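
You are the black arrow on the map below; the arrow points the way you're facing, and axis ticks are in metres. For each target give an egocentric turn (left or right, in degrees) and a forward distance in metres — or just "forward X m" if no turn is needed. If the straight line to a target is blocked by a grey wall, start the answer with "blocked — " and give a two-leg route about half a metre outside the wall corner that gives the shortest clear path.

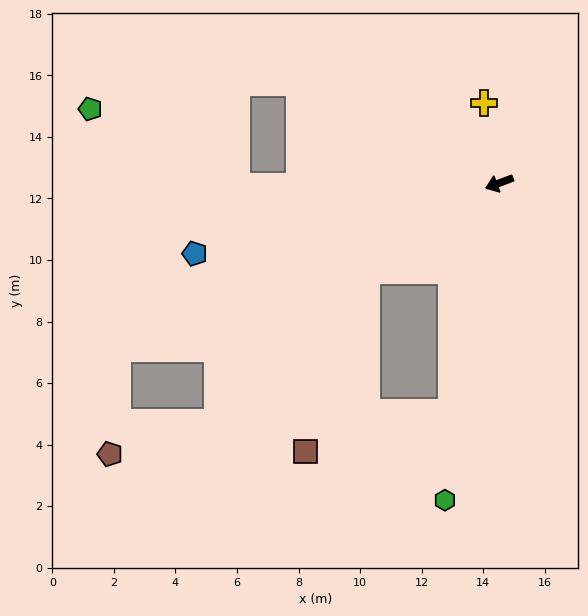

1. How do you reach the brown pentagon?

blocked — turn left 3°, forward 13.5 m, then turn left 62°, forward 3.4 m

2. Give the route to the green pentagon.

blocked — turn right 20°, forward 8.5 m, then turn right 28°, forward 5.4 m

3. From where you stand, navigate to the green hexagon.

turn left 60°, forward 10.5 m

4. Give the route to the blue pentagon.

turn right 8°, forward 10.2 m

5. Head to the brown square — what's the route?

blocked — turn left 13°, forward 5.2 m, then turn left 37°, forward 6.2 m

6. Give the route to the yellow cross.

turn right 100°, forward 2.7 m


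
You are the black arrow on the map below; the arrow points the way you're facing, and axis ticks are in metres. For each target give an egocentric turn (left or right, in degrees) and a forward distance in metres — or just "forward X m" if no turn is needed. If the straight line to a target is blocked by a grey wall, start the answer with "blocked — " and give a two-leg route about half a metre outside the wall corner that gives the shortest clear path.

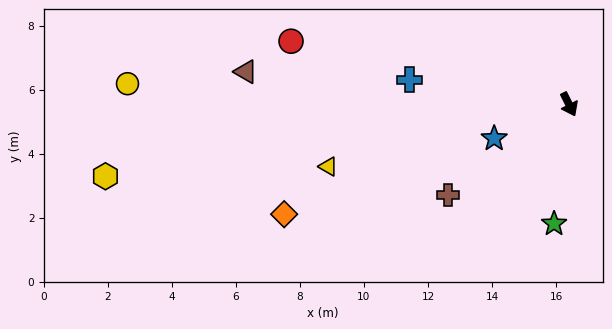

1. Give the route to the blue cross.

turn right 125°, forward 5.0 m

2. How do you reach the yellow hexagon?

turn right 108°, forward 14.6 m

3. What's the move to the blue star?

turn right 92°, forward 2.6 m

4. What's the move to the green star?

turn right 34°, forward 3.8 m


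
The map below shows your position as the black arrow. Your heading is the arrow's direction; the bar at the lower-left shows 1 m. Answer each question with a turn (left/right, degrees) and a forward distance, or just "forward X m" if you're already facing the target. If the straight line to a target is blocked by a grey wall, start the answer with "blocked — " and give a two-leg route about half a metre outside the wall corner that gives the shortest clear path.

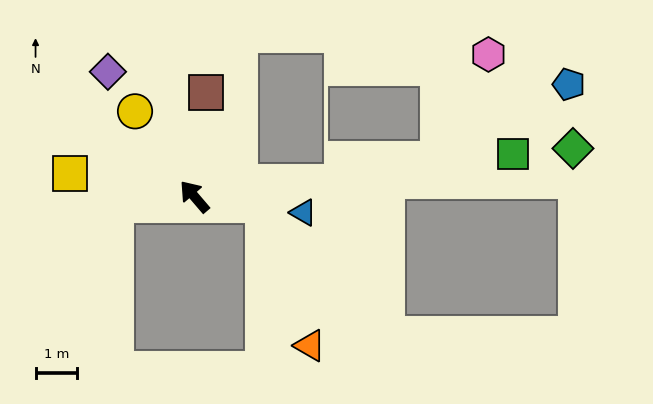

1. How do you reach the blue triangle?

turn right 139°, forward 2.6 m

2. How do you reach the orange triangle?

blocked — turn right 138°, forward 1.7 m, then turn right 64°, forward 3.5 m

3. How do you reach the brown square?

turn right 47°, forward 2.5 m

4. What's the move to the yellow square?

turn left 39°, forward 3.0 m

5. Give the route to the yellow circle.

turn right 6°, forward 2.5 m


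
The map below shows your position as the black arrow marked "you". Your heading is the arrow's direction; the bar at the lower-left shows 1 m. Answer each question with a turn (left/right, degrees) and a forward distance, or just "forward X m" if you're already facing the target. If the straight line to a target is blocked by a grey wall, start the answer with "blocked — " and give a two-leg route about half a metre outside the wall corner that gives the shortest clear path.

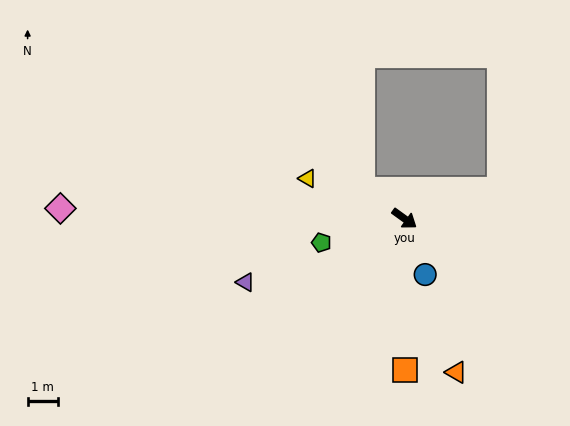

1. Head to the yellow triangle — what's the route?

turn right 167°, forward 3.5 m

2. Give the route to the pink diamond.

turn right 146°, forward 11.4 m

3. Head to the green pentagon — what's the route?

turn right 128°, forward 2.9 m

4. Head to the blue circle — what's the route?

turn right 34°, forward 2.0 m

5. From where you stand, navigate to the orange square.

turn right 54°, forward 5.0 m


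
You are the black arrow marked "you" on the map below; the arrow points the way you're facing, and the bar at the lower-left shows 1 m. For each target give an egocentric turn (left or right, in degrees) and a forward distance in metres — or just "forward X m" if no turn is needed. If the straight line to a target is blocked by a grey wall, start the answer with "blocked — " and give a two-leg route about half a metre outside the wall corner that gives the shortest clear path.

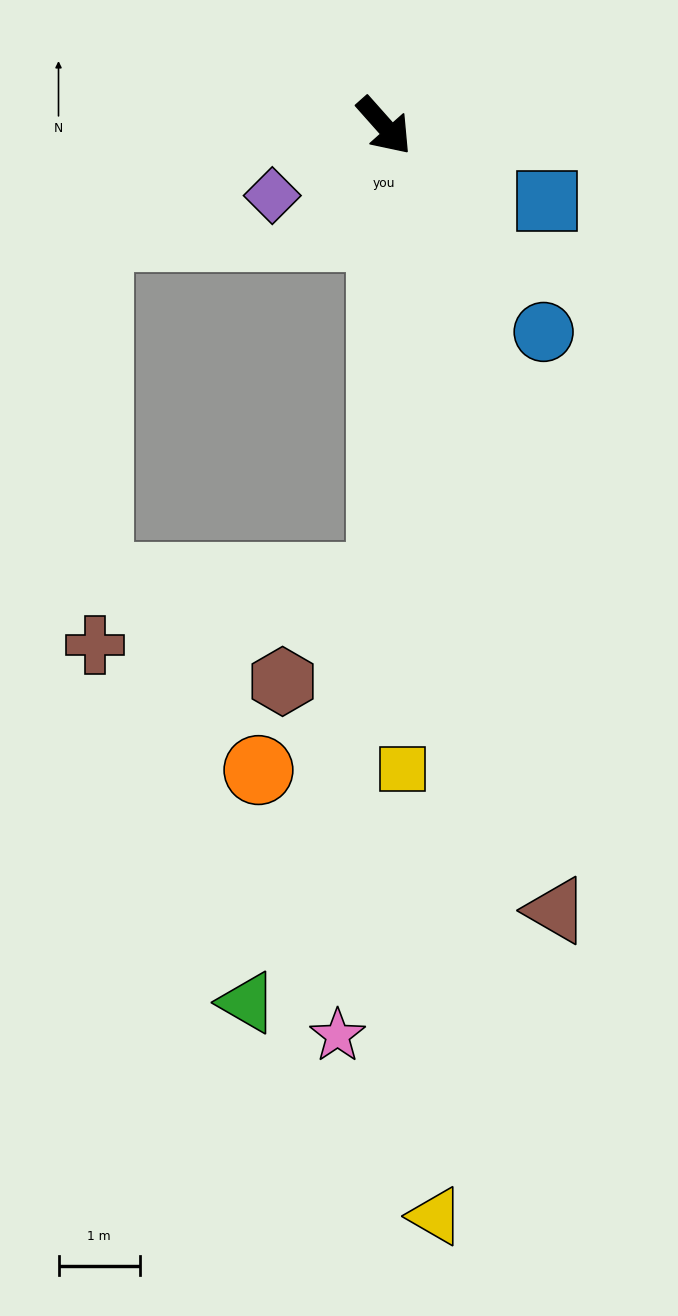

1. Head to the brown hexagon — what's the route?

blocked — turn right 42°, forward 5.6 m, then turn right 43°, forward 1.8 m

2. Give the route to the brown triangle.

turn right 29°, forward 9.9 m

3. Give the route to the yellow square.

turn right 40°, forward 7.9 m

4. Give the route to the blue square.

turn left 24°, forward 2.2 m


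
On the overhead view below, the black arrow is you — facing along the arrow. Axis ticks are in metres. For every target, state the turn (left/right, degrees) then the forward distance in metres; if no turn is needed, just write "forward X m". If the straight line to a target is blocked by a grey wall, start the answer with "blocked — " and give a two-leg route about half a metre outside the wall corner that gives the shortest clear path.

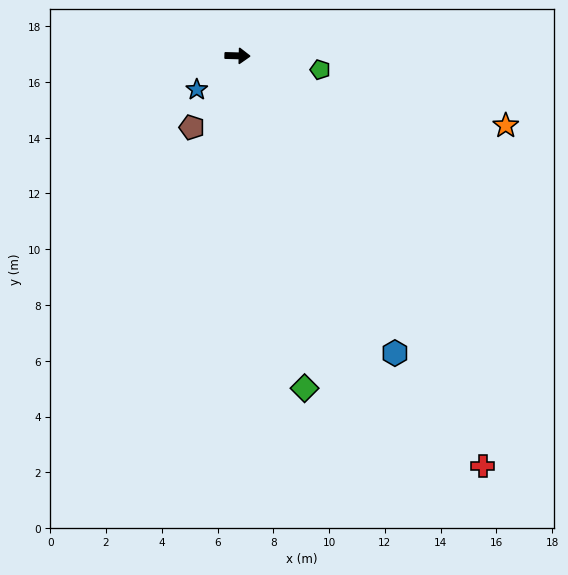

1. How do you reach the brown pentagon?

turn right 121°, forward 3.0 m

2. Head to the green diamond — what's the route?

turn right 77°, forward 12.2 m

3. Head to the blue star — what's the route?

turn right 139°, forward 1.9 m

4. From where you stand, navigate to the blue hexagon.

turn right 61°, forward 12.1 m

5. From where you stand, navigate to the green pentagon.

turn right 8°, forward 3.0 m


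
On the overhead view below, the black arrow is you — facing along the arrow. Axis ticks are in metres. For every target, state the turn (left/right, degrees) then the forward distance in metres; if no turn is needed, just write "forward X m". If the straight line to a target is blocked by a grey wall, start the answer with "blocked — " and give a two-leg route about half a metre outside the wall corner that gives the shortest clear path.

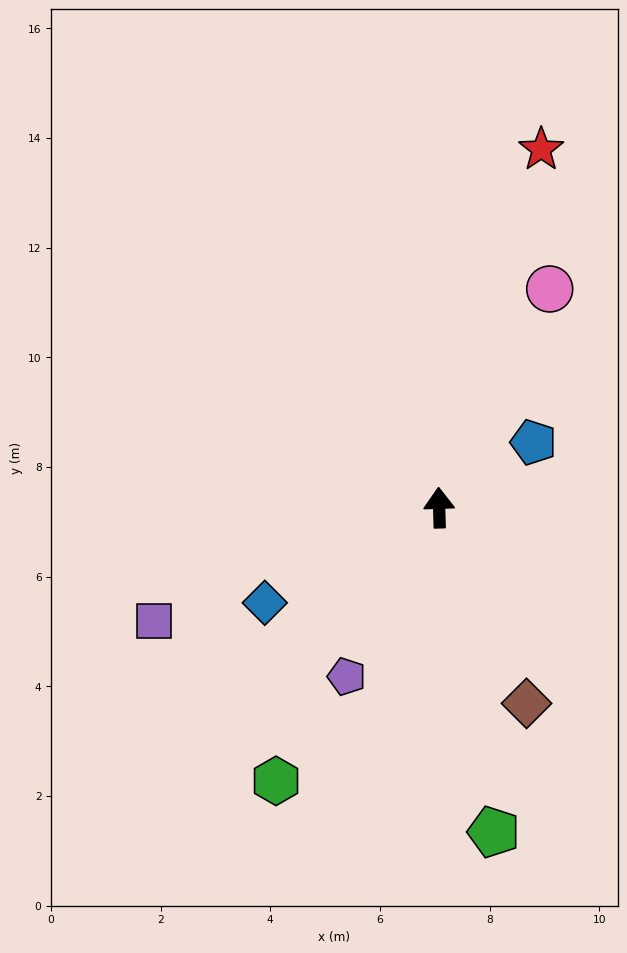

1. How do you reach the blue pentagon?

turn right 57°, forward 2.1 m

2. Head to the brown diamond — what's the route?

turn right 158°, forward 3.9 m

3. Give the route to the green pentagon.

turn right 172°, forward 6.0 m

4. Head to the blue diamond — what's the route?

turn left 117°, forward 3.6 m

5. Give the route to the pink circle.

turn right 29°, forward 4.5 m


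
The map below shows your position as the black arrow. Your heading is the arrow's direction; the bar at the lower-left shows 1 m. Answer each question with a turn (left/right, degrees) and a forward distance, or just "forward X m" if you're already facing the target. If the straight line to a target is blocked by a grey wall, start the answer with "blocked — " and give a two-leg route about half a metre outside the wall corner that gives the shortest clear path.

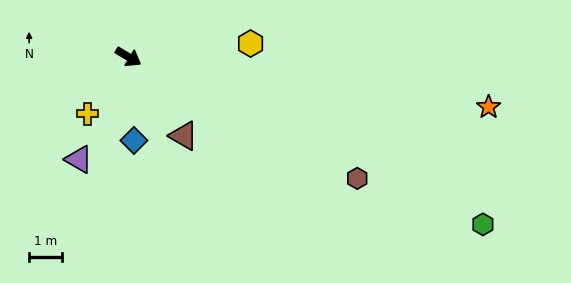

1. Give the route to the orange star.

turn left 23°, forward 11.2 m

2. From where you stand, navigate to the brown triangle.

turn right 24°, forward 3.0 m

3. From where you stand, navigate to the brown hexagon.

turn left 3°, forward 8.0 m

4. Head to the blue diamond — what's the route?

turn right 55°, forward 2.6 m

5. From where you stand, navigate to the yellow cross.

turn right 95°, forward 2.2 m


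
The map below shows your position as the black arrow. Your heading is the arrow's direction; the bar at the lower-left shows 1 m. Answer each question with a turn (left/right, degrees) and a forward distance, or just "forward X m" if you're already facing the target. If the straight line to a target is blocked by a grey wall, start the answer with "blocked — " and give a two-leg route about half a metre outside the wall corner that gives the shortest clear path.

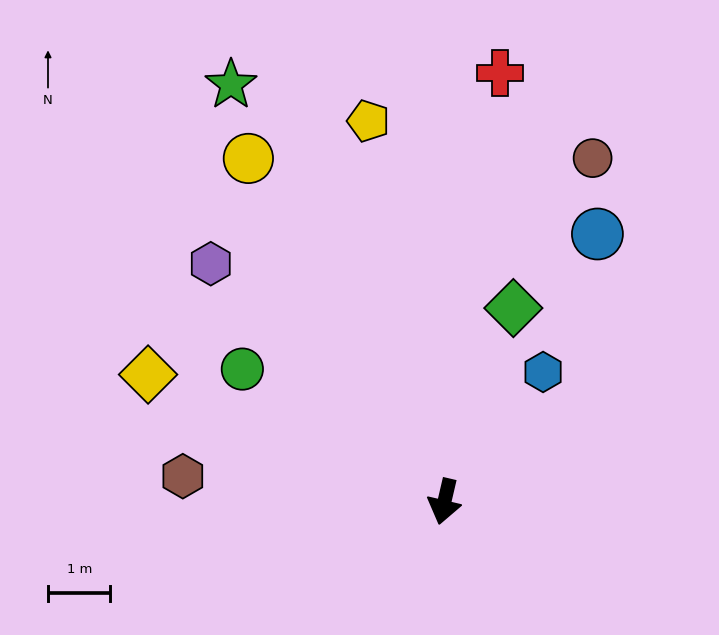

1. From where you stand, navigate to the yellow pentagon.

turn right 156°, forward 6.2 m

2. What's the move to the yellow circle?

turn right 137°, forward 6.3 m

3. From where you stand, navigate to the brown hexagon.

turn right 82°, forward 4.2 m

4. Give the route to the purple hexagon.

turn right 122°, forward 5.3 m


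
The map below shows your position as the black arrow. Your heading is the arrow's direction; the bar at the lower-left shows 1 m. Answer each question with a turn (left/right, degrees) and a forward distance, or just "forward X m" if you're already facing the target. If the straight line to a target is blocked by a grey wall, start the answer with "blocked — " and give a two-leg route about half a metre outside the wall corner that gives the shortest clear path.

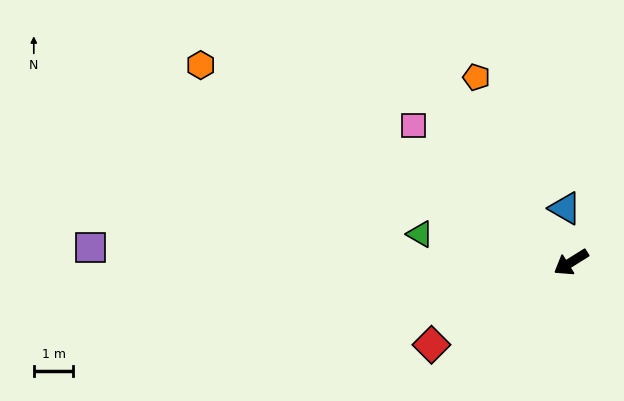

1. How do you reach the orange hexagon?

turn right 60°, forward 10.6 m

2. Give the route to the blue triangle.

turn right 116°, forward 1.4 m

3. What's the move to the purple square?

turn right 34°, forward 12.2 m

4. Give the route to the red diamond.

forward 4.1 m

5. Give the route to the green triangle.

turn right 43°, forward 3.9 m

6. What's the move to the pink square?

turn right 73°, forward 5.3 m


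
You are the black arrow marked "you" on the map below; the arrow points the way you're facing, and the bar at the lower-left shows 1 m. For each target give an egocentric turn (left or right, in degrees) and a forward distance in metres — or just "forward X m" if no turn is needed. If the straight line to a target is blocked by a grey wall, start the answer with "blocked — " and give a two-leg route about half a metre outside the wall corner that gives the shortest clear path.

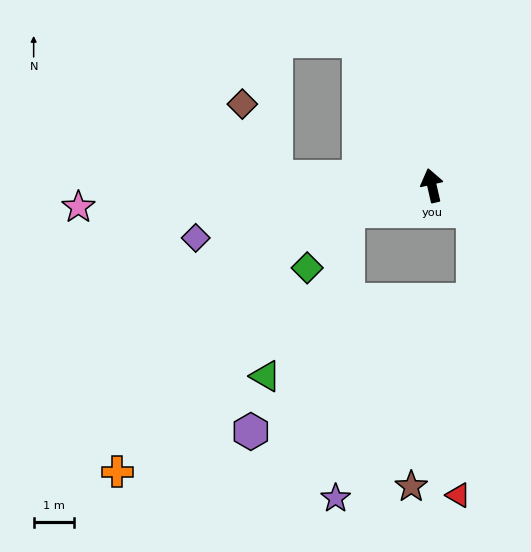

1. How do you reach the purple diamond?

turn left 90°, forward 5.9 m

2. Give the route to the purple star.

blocked — turn left 94°, forward 2.2 m, then turn left 71°, forward 7.1 m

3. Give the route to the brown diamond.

blocked — turn left 74°, forward 3.8 m, then turn right 63°, forward 2.0 m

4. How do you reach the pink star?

turn left 81°, forward 8.7 m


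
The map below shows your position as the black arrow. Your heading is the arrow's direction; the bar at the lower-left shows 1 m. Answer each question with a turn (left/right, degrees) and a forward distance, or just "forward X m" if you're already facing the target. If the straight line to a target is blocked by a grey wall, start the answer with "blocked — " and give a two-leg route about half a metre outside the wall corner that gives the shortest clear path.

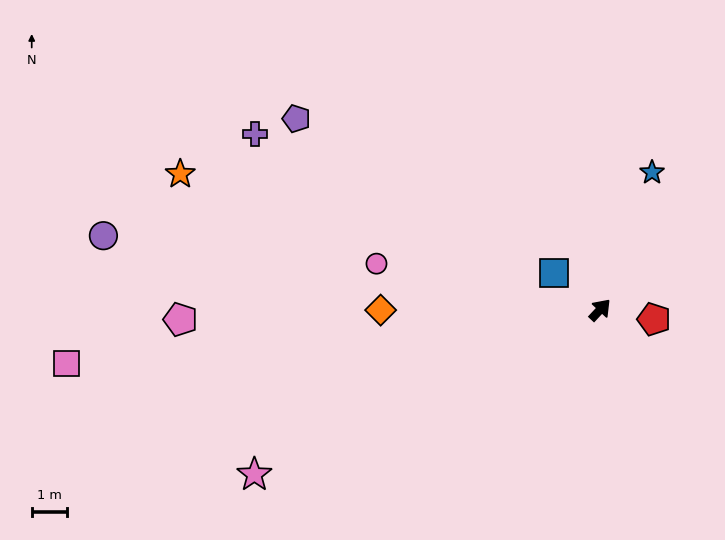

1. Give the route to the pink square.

turn left 139°, forward 15.0 m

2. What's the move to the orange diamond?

turn left 133°, forward 6.1 m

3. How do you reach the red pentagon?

turn right 57°, forward 1.5 m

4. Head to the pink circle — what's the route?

turn left 121°, forward 6.4 m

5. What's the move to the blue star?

turn left 22°, forward 4.1 m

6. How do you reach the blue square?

turn left 94°, forward 1.6 m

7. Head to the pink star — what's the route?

turn left 158°, forward 10.7 m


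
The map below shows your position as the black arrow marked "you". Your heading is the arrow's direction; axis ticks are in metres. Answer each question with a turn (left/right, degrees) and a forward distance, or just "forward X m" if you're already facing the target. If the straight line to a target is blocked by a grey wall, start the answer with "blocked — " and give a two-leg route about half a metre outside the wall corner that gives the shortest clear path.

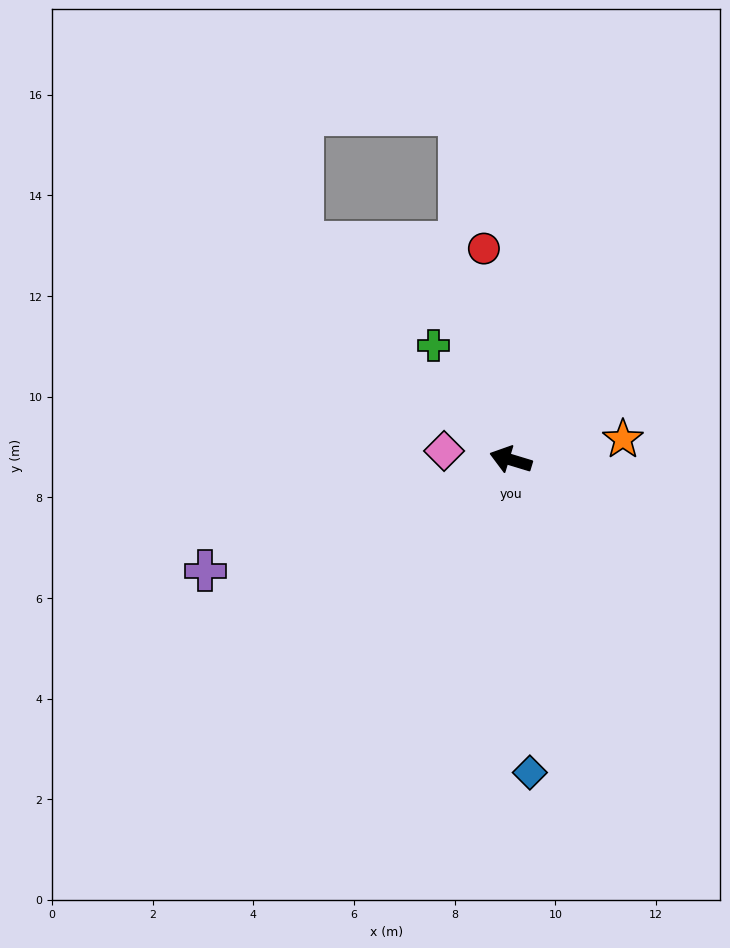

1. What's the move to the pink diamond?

turn left 9°, forward 1.3 m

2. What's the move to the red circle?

turn right 66°, forward 4.2 m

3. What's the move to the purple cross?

turn left 37°, forward 6.5 m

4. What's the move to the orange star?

turn right 153°, forward 2.3 m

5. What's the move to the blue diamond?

turn left 110°, forward 6.2 m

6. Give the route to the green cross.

turn right 39°, forward 2.7 m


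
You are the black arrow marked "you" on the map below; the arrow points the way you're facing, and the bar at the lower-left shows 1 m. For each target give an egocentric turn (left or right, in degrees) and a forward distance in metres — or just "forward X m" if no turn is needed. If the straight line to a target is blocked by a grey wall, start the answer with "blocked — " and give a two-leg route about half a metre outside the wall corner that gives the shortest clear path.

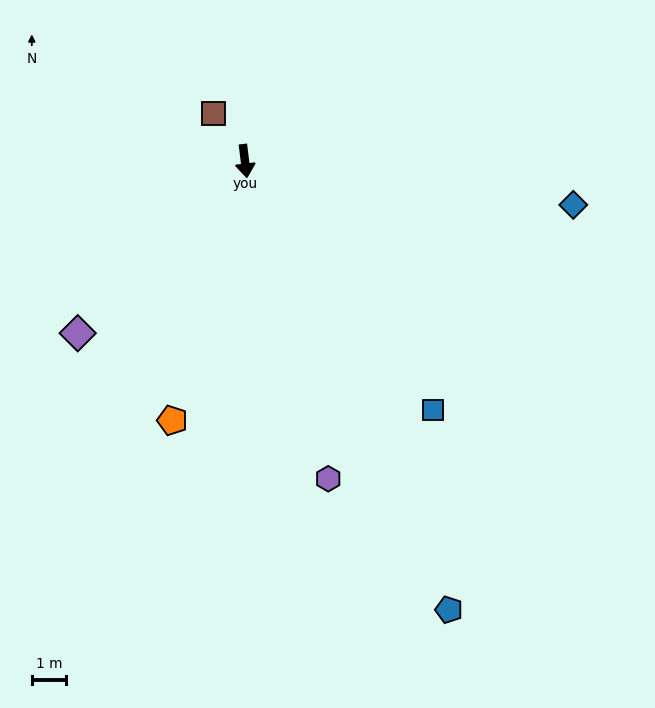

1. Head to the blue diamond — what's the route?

turn left 75°, forward 9.6 m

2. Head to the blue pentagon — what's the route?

turn left 18°, forward 14.2 m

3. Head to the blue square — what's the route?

turn left 30°, forward 9.0 m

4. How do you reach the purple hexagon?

turn left 8°, forward 9.5 m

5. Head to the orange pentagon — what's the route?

turn right 23°, forward 7.8 m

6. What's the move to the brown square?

turn right 153°, forward 1.7 m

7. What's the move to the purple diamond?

turn right 51°, forward 6.9 m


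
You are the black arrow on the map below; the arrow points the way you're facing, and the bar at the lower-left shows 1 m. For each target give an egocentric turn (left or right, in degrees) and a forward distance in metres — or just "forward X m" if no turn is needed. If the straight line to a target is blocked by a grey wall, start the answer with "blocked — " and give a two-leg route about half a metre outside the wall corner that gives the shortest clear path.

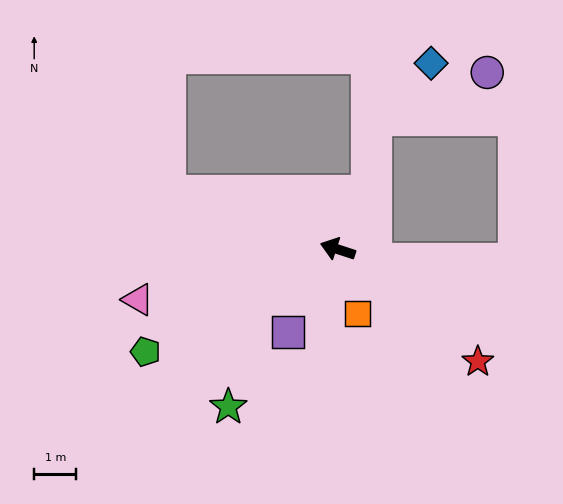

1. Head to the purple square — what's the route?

turn left 77°, forward 2.3 m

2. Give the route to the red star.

turn left 159°, forward 4.3 m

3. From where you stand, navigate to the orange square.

turn left 125°, forward 1.6 m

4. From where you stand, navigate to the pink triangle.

turn left 32°, forward 4.9 m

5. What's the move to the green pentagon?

turn left 46°, forward 5.2 m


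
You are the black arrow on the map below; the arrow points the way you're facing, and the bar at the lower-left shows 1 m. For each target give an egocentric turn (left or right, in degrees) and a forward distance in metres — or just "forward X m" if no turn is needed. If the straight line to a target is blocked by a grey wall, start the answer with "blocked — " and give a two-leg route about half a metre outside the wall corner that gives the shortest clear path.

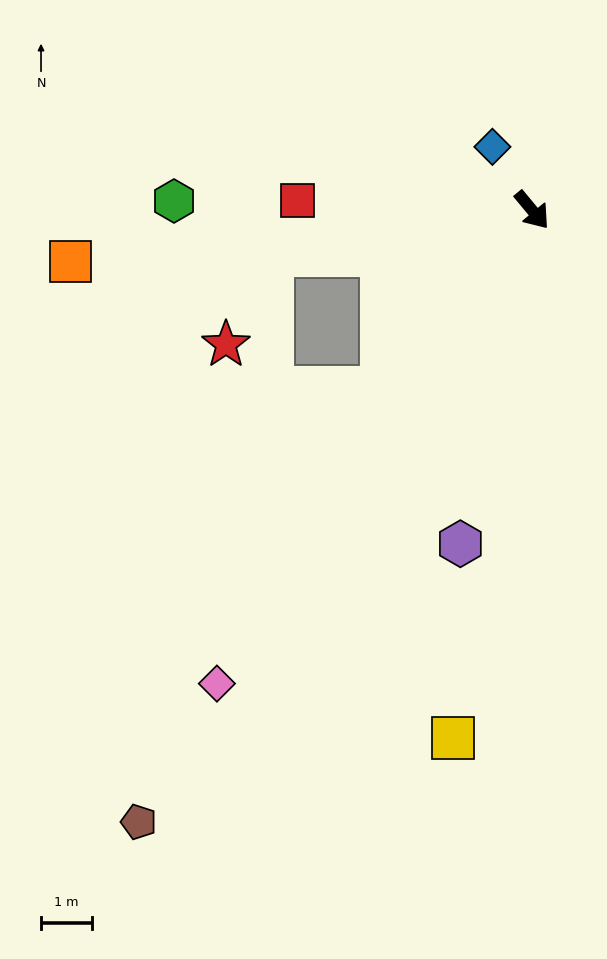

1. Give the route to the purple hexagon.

turn right 52°, forward 6.6 m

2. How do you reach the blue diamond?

turn left 172°, forward 1.5 m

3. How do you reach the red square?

turn right 132°, forward 4.6 m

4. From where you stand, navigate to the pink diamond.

turn right 73°, forward 11.1 m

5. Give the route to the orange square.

turn right 123°, forward 9.1 m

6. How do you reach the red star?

blocked — turn right 120°, forward 5.1 m, then turn left 53°, forward 2.0 m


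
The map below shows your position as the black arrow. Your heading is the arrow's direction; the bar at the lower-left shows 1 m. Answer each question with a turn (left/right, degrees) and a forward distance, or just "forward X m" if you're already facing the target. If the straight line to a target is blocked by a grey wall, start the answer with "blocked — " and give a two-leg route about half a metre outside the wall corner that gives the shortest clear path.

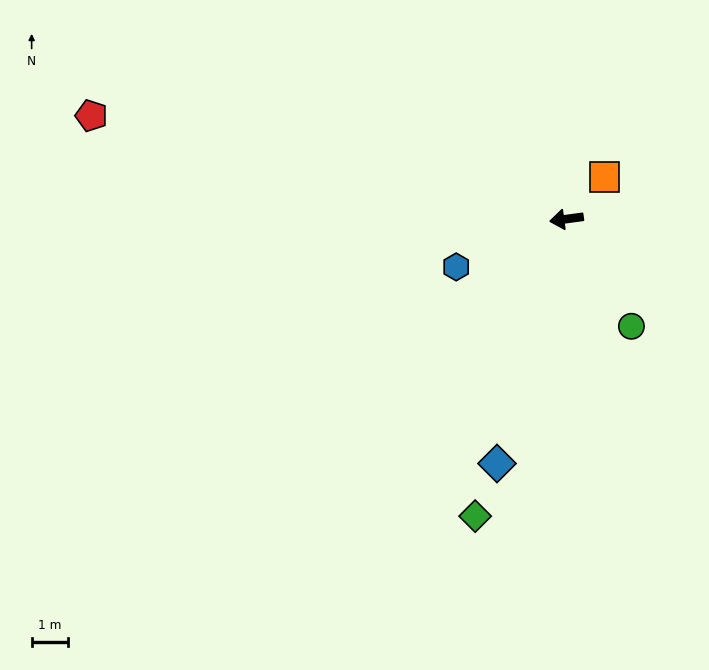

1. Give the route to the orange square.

turn right 140°, forward 1.6 m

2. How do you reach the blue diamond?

turn left 66°, forward 7.0 m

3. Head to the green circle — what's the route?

turn left 113°, forward 3.4 m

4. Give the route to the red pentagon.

turn right 20°, forward 13.3 m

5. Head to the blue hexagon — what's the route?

turn left 16°, forward 3.3 m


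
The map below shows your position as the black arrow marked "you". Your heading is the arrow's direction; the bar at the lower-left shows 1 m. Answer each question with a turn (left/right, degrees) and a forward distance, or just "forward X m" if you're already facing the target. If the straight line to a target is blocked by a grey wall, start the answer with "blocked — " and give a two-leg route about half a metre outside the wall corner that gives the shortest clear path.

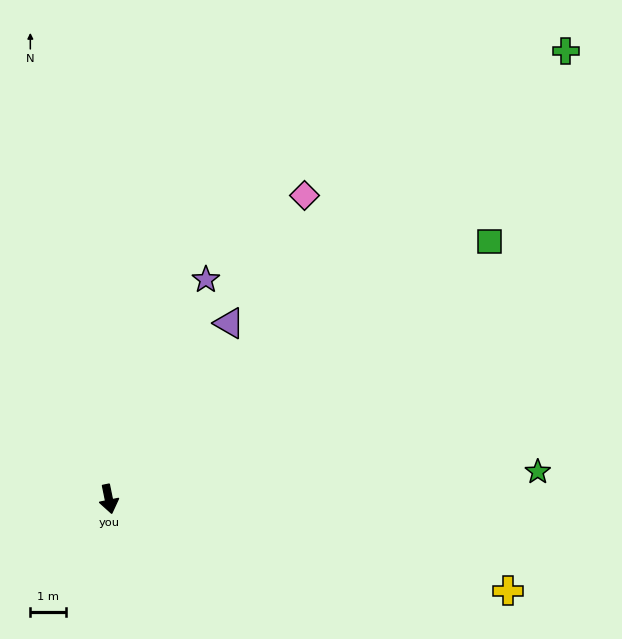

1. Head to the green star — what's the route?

turn left 82°, forward 12.2 m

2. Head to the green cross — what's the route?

turn left 123°, forward 18.1 m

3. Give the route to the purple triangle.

turn left 134°, forward 6.0 m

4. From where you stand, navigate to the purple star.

turn left 145°, forward 6.8 m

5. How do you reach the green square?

turn left 113°, forward 13.0 m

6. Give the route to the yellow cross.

turn left 66°, forward 11.6 m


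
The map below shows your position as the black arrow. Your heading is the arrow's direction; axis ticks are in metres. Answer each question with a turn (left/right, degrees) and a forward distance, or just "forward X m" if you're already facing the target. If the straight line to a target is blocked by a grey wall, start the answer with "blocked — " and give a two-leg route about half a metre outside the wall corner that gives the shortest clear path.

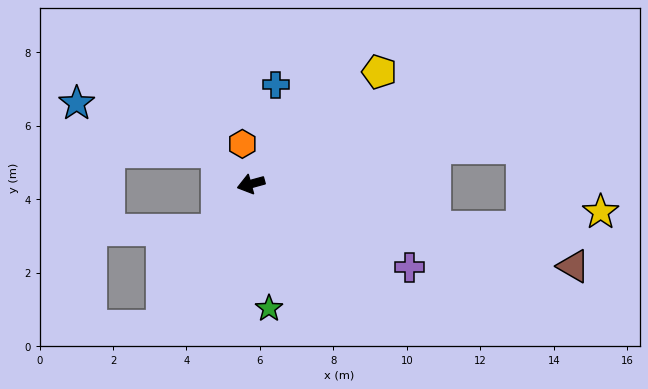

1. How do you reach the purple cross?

turn left 137°, forward 4.9 m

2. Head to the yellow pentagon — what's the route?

turn right 154°, forward 4.6 m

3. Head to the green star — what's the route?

turn left 83°, forward 3.4 m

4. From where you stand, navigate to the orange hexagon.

turn right 93°, forward 1.1 m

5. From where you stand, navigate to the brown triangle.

turn left 150°, forward 9.1 m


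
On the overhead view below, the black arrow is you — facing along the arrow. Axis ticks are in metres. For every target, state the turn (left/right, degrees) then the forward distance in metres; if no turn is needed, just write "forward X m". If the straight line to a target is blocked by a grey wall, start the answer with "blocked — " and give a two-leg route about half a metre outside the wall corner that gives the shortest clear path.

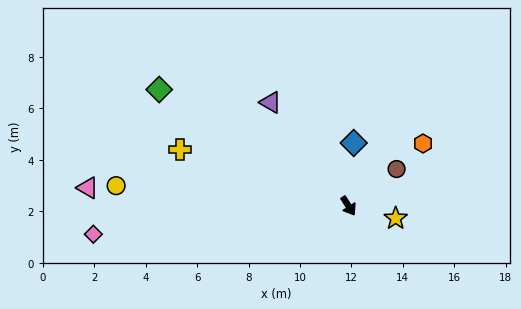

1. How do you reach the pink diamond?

turn right 116°, forward 10.0 m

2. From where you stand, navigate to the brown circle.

turn left 95°, forward 2.4 m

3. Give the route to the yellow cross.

turn right 141°, forward 6.9 m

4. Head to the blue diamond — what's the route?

turn left 143°, forward 2.5 m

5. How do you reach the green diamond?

turn right 154°, forward 8.6 m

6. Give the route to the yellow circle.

turn right 128°, forward 9.1 m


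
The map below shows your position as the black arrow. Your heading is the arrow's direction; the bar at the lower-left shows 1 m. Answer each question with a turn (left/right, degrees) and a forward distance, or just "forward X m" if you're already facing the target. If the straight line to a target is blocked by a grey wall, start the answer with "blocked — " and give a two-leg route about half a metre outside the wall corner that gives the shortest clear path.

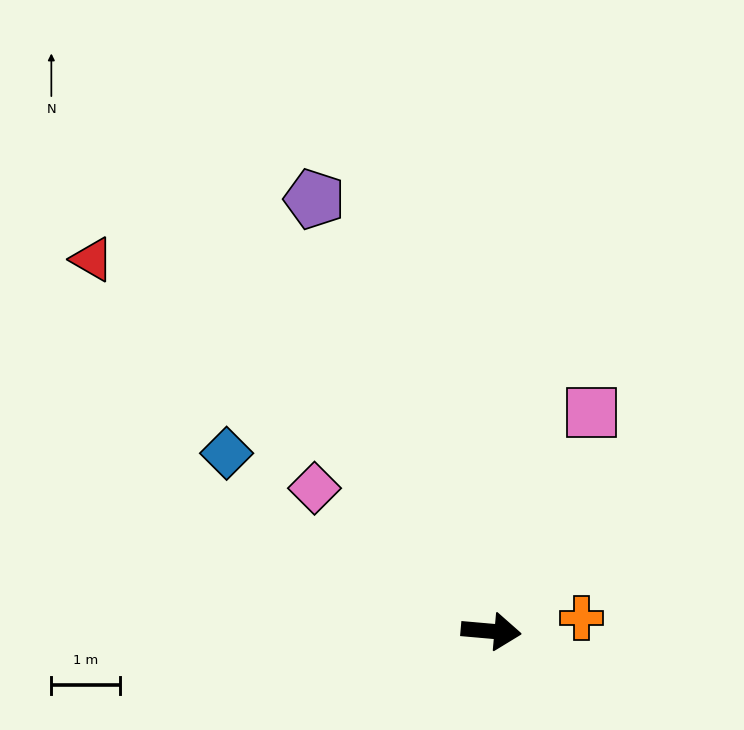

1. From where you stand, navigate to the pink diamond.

turn left 146°, forward 3.3 m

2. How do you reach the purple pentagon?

turn left 117°, forward 6.8 m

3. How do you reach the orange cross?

turn left 13°, forward 1.3 m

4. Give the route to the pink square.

turn left 70°, forward 3.5 m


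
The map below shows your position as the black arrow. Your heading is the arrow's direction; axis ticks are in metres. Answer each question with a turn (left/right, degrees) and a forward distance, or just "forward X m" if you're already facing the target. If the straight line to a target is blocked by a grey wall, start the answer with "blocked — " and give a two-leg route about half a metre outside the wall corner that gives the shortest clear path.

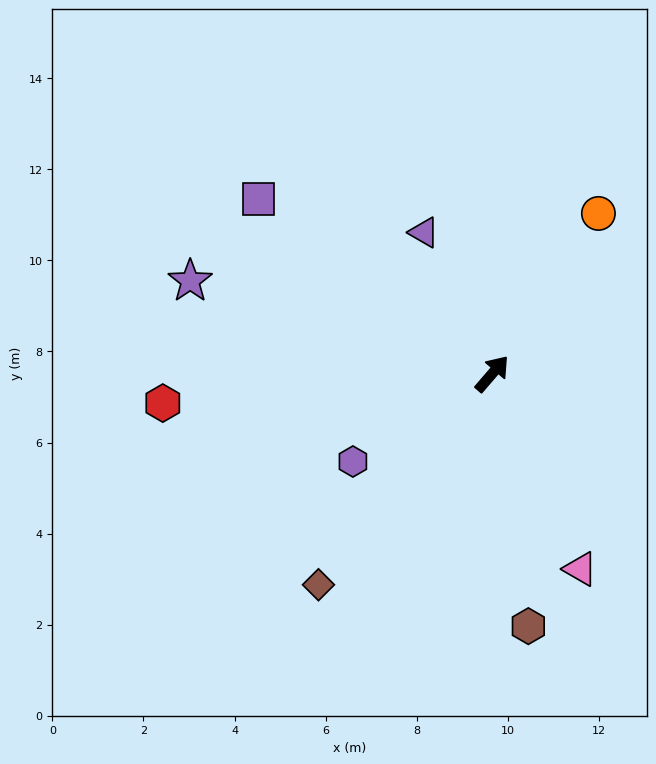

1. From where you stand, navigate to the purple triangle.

turn left 66°, forward 3.4 m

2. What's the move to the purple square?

turn left 94°, forward 6.4 m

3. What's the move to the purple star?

turn left 114°, forward 6.9 m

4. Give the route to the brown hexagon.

turn right 131°, forward 5.6 m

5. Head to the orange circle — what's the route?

turn left 7°, forward 4.2 m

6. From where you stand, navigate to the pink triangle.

turn right 115°, forward 4.7 m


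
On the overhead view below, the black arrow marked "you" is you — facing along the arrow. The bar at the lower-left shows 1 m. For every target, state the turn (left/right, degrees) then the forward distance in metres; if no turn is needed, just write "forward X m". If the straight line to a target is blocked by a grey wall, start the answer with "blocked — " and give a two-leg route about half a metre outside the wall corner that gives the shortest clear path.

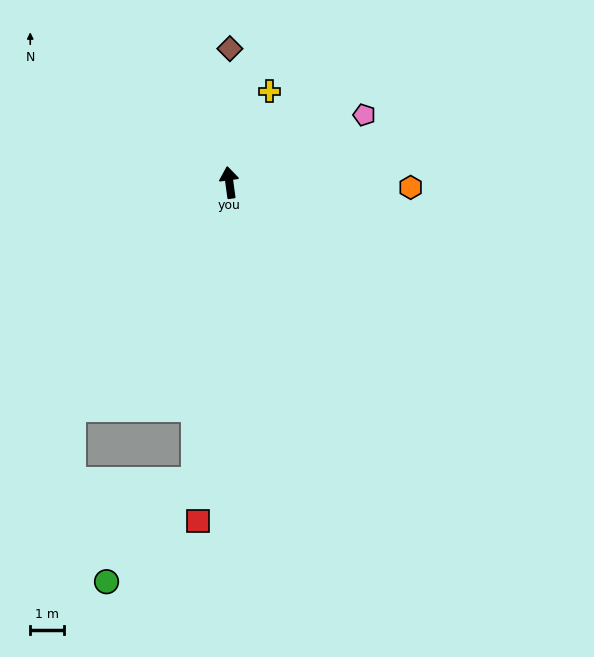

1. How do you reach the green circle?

blocked — turn left 166°, forward 8.9 m, then turn right 35°, forward 4.0 m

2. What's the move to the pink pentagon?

turn right 71°, forward 4.5 m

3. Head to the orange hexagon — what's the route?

turn right 99°, forward 5.4 m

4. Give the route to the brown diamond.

turn right 8°, forward 4.0 m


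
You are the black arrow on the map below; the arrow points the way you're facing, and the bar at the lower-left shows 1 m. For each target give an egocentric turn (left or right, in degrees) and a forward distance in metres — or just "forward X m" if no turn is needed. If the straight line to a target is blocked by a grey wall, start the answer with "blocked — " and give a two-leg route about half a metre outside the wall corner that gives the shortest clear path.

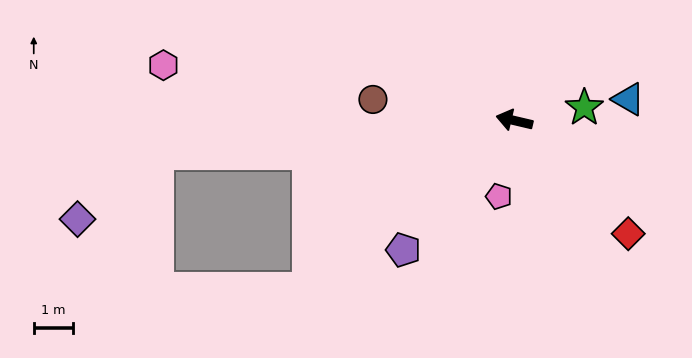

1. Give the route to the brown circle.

turn left 5°, forward 3.6 m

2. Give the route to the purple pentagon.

turn left 63°, forward 4.3 m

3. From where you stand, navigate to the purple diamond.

blocked — turn left 19°, forward 9.1 m, then turn left 34°, forward 2.6 m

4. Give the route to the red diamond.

turn left 148°, forward 4.1 m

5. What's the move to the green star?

turn right 156°, forward 1.8 m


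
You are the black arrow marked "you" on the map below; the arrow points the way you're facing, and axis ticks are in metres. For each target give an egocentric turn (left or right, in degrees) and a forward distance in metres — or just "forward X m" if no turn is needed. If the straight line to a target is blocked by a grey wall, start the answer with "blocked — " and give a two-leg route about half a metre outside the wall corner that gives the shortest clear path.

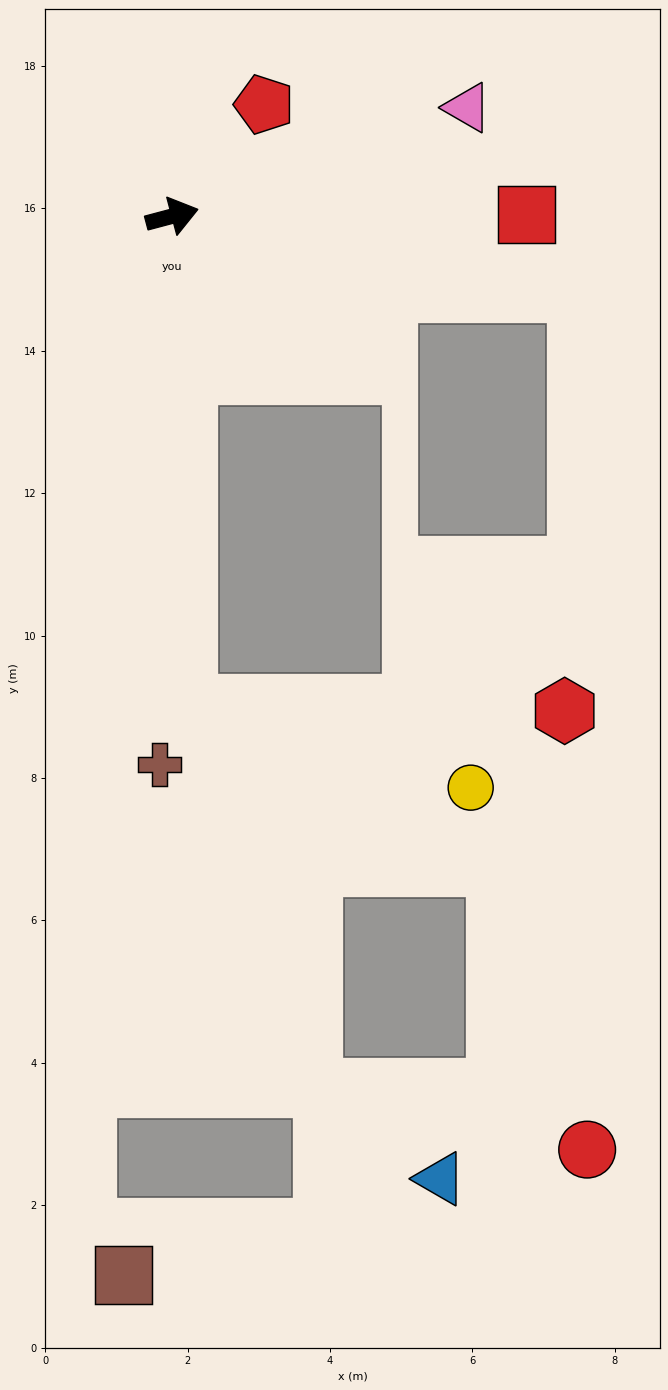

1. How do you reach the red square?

turn right 15°, forward 5.0 m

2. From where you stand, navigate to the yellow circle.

blocked — turn right 103°, forward 6.9 m, then turn left 72°, forward 4.2 m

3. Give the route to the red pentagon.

turn left 36°, forward 2.0 m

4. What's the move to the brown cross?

turn right 106°, forward 7.7 m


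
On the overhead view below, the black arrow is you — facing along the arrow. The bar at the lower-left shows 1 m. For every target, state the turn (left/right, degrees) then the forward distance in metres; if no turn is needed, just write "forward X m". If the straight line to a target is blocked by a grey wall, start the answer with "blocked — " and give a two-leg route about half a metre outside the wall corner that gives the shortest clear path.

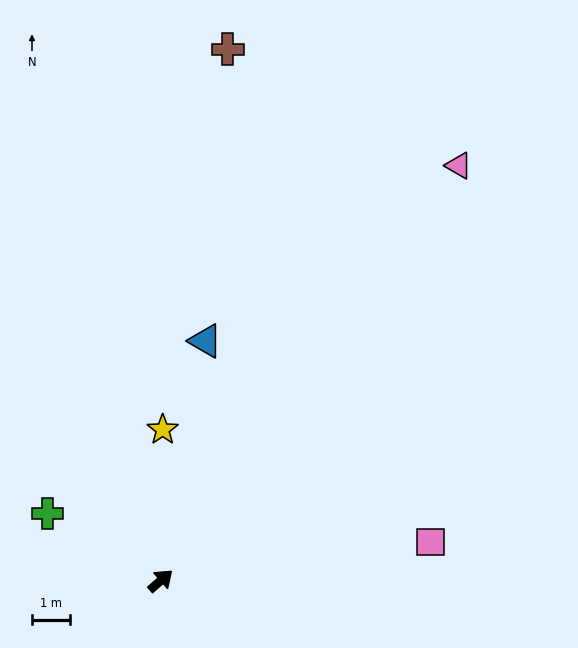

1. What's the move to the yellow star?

turn left 48°, forward 4.0 m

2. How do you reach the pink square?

turn right 33°, forward 7.2 m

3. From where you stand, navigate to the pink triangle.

turn left 13°, forward 13.5 m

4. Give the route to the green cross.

turn left 108°, forward 3.5 m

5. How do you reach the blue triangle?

turn left 38°, forward 6.4 m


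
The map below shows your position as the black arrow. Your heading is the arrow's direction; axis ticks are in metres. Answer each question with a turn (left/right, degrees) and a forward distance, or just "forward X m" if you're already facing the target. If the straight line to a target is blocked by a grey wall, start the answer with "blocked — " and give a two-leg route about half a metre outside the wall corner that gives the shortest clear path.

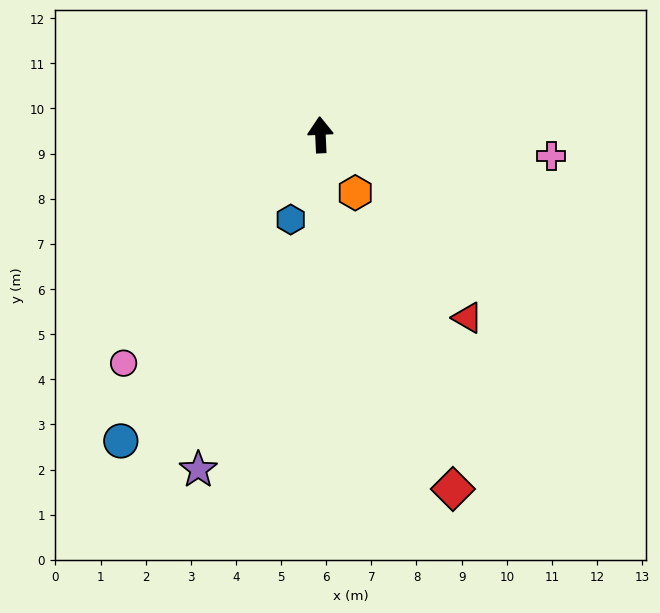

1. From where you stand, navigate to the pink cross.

turn right 98°, forward 5.1 m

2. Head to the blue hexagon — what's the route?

turn left 158°, forward 2.0 m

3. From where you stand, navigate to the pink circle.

turn left 137°, forward 6.7 m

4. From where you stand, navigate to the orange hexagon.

turn right 152°, forward 1.5 m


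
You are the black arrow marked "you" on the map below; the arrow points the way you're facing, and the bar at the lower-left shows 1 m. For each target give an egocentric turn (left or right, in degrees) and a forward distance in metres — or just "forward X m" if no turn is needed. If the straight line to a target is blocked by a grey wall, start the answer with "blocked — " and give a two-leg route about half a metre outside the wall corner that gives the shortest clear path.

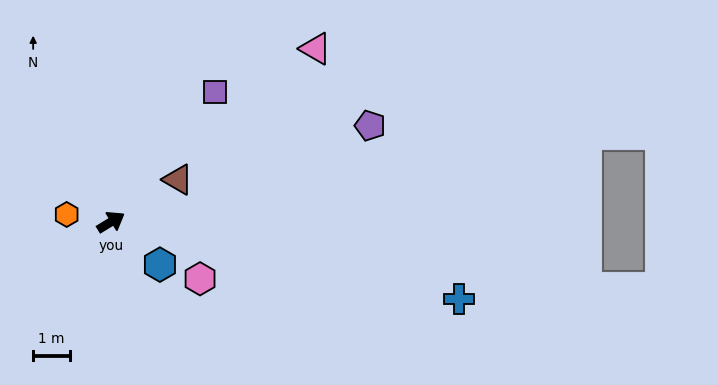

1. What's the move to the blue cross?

turn right 44°, forward 9.6 m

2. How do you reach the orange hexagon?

turn left 139°, forward 1.2 m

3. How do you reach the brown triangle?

forward 2.1 m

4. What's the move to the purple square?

turn left 20°, forward 4.5 m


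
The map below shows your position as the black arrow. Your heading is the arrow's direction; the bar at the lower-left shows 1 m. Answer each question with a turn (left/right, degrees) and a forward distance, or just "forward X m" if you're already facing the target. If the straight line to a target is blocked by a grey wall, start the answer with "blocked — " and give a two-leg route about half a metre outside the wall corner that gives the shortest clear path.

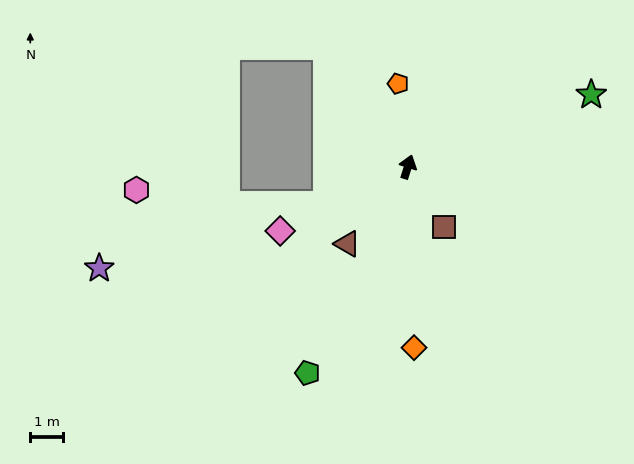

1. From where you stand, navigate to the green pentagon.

turn left 172°, forward 7.1 m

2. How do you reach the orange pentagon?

turn left 24°, forward 2.6 m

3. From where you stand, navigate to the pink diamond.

turn left 134°, forward 4.4 m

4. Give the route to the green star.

turn right 51°, forward 6.1 m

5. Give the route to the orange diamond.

turn right 160°, forward 5.6 m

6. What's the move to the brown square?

turn right 131°, forward 2.2 m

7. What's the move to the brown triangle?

turn left 159°, forward 3.0 m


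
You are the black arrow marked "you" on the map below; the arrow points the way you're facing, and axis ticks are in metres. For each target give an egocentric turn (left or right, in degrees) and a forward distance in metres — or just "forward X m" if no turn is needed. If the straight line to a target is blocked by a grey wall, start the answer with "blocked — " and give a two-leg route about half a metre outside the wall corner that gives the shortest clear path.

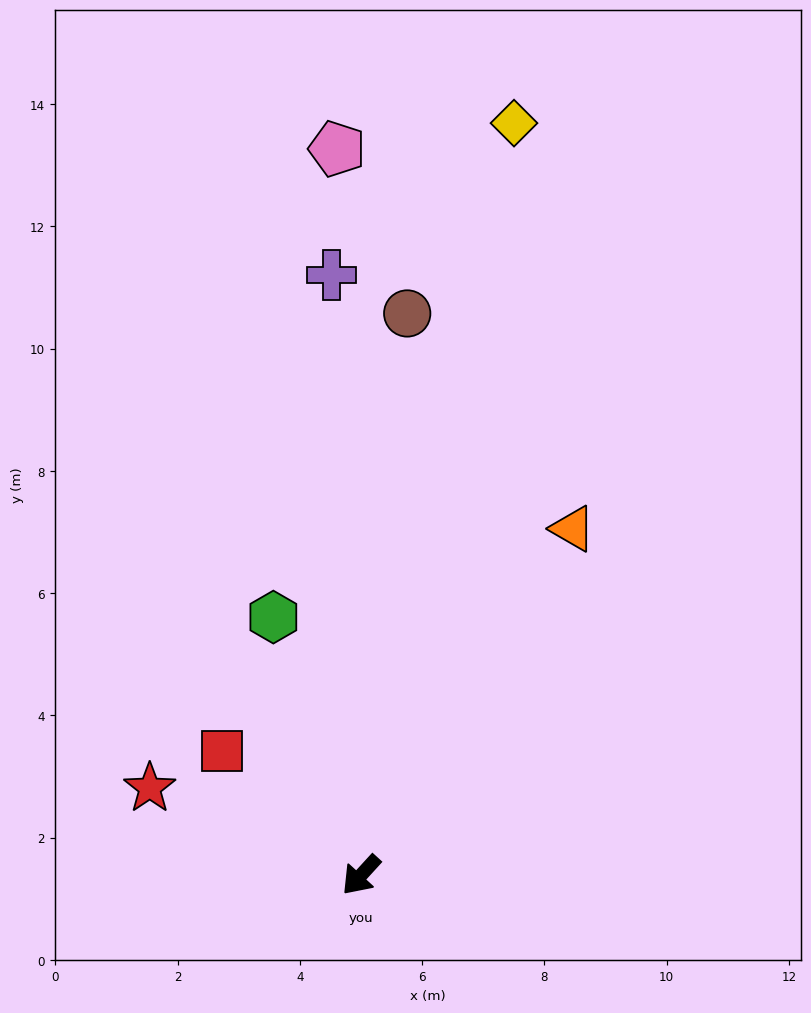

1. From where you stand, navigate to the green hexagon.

turn right 119°, forward 4.5 m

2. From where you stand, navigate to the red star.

turn right 70°, forward 3.7 m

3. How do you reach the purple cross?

turn right 135°, forward 9.8 m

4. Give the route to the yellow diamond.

turn right 149°, forward 12.6 m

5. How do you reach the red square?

turn right 89°, forward 3.1 m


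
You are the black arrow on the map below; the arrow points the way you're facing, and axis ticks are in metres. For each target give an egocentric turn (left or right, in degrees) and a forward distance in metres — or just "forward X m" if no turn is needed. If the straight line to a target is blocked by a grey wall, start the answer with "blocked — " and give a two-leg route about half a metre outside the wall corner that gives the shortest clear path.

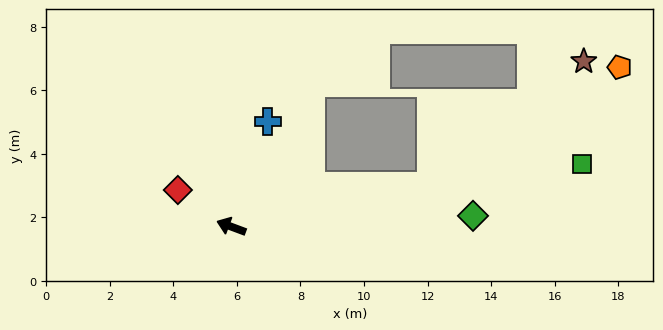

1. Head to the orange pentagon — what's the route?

blocked — turn right 148°, forward 6.4 m, then turn left 20°, forward 7.0 m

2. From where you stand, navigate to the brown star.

blocked — turn right 148°, forward 6.4 m, then turn left 27°, forward 6.2 m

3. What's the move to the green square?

turn right 149°, forward 11.2 m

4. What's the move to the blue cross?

turn right 89°, forward 3.5 m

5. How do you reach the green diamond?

turn right 157°, forward 7.6 m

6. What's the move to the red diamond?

turn right 14°, forward 2.0 m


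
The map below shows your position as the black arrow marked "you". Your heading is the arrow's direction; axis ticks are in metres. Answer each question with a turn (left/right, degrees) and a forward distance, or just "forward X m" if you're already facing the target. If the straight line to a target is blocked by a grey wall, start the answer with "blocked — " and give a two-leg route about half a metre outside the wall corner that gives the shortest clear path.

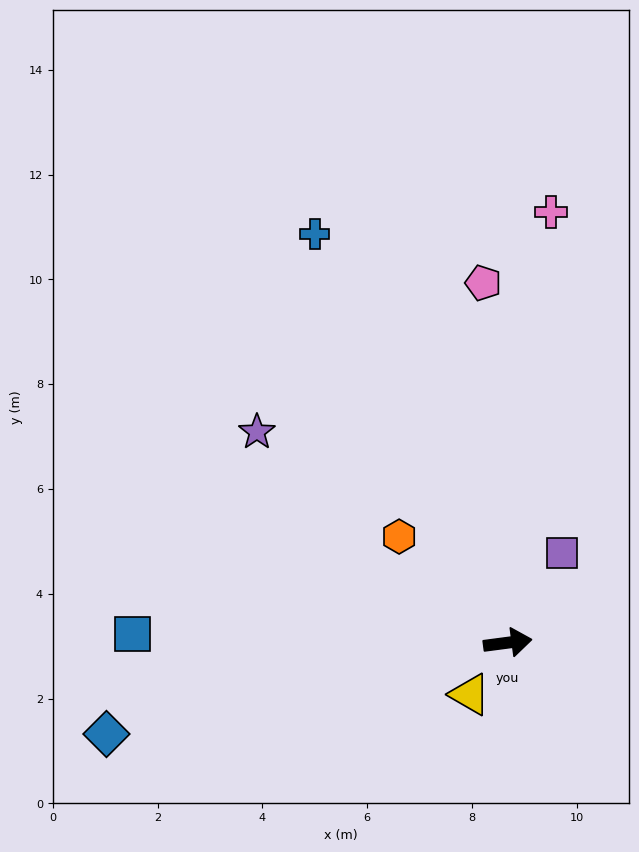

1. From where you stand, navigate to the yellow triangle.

turn right 134°, forward 1.2 m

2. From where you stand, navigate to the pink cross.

turn left 77°, forward 8.3 m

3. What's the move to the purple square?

turn left 51°, forward 2.0 m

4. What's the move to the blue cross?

turn left 108°, forward 8.6 m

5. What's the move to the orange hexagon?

turn left 128°, forward 2.9 m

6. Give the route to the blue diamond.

turn right 175°, forward 7.9 m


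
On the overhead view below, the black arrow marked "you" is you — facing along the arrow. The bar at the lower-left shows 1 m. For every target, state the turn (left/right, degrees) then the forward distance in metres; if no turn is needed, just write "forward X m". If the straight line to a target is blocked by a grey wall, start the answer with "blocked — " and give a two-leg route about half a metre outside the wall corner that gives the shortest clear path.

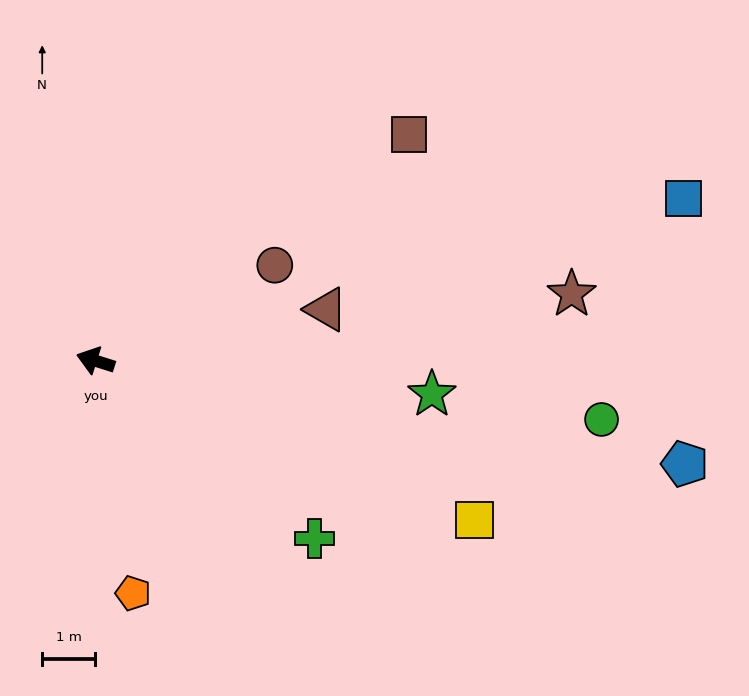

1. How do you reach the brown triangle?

turn right 150°, forward 4.5 m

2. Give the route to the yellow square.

turn left 175°, forward 7.8 m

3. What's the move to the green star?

turn right 168°, forward 6.4 m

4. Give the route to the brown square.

turn right 127°, forward 7.4 m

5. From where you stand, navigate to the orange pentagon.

turn left 117°, forward 4.5 m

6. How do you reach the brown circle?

turn right 134°, forward 3.9 m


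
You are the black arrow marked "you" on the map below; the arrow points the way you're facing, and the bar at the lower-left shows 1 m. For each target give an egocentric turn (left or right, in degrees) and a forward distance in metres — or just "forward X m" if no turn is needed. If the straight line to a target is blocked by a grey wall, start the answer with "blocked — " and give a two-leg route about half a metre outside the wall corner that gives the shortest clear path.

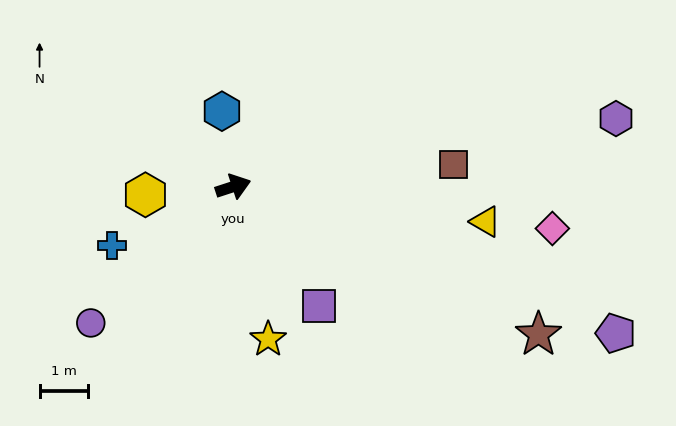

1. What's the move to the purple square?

turn right 72°, forward 3.1 m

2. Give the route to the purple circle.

turn right 154°, forward 4.1 m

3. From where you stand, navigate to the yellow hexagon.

turn left 167°, forward 1.8 m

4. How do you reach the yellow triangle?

turn right 26°, forward 5.3 m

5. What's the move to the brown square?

turn right 12°, forward 4.6 m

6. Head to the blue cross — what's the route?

turn right 172°, forward 2.8 m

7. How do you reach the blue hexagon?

turn left 80°, forward 1.6 m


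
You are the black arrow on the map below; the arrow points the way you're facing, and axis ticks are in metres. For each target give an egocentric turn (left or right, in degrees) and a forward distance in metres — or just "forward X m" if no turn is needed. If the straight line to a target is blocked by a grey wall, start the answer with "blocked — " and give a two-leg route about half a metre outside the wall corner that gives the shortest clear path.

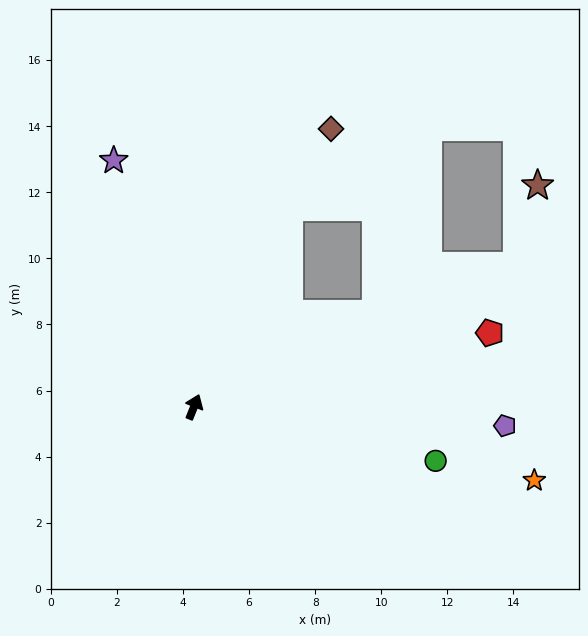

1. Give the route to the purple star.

turn left 40°, forward 7.8 m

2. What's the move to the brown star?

blocked — turn right 44°, forward 10.7 m, then turn left 52°, forward 2.5 m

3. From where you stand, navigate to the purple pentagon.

turn right 72°, forward 9.4 m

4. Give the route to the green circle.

turn right 81°, forward 7.5 m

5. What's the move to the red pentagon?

turn right 54°, forward 9.2 m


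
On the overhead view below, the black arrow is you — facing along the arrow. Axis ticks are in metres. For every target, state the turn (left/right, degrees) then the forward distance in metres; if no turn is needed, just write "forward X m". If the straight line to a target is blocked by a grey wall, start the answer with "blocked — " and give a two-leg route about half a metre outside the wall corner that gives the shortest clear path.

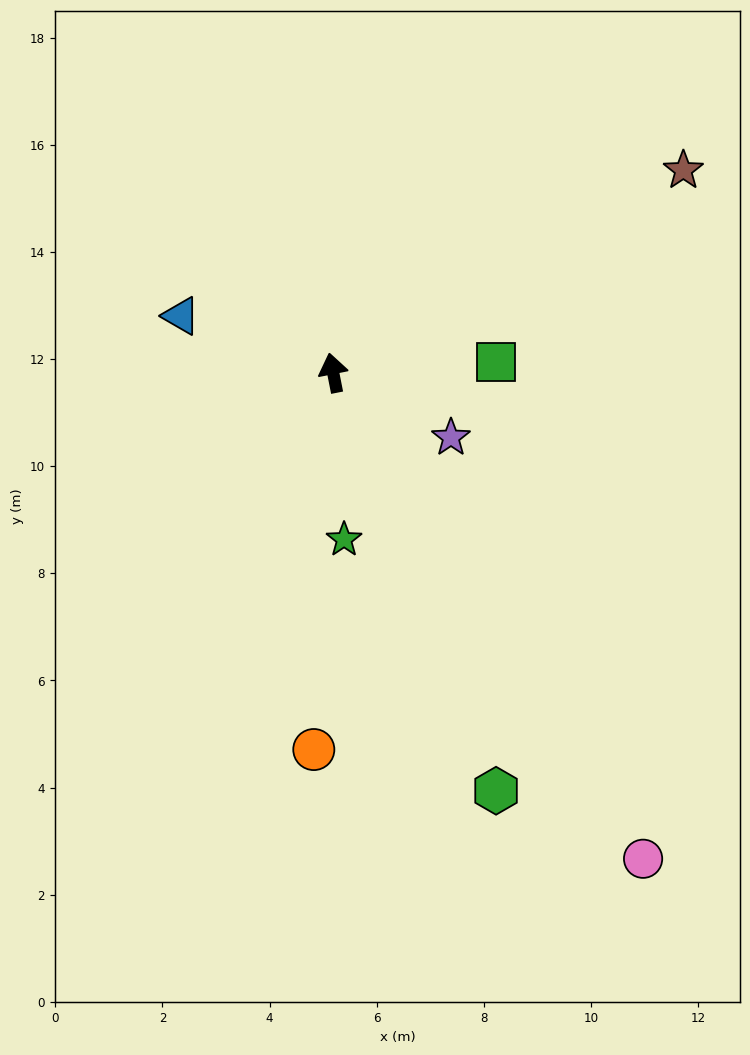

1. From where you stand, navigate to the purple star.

turn right 130°, forward 2.5 m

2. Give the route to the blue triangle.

turn left 58°, forward 3.0 m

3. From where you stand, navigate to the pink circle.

turn right 159°, forward 10.8 m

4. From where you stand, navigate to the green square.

turn right 97°, forward 3.0 m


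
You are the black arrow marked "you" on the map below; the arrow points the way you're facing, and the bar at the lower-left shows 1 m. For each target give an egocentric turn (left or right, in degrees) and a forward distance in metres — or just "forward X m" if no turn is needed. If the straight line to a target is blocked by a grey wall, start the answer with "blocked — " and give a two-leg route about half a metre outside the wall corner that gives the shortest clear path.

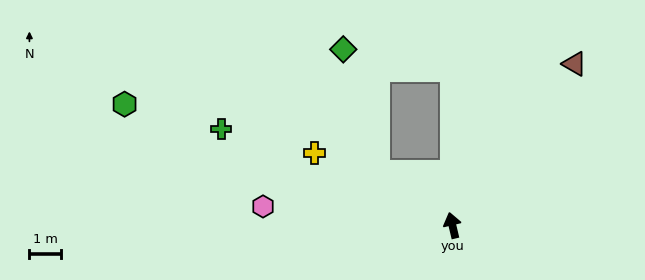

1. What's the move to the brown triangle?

turn right 50°, forward 6.4 m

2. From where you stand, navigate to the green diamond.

blocked — turn left 42°, forward 2.9 m, then turn right 40°, forward 4.0 m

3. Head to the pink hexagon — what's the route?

turn left 71°, forward 6.0 m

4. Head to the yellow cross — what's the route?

turn left 49°, forward 4.9 m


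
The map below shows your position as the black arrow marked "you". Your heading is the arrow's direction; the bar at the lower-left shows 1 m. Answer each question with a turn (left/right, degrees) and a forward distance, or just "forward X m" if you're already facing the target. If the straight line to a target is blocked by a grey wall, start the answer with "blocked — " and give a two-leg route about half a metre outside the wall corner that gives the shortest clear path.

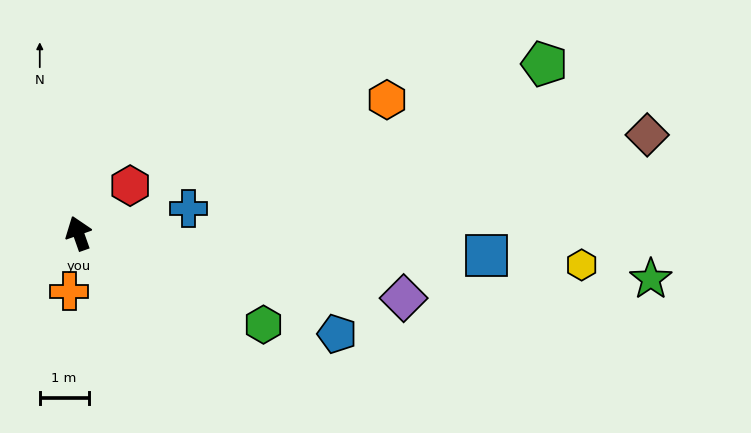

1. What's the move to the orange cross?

turn left 152°, forward 1.2 m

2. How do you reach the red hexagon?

turn right 67°, forward 1.4 m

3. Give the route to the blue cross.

turn right 97°, forward 2.3 m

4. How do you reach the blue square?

turn right 113°, forward 8.4 m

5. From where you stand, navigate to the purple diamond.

turn right 121°, forward 6.8 m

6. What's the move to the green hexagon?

turn right 136°, forward 4.2 m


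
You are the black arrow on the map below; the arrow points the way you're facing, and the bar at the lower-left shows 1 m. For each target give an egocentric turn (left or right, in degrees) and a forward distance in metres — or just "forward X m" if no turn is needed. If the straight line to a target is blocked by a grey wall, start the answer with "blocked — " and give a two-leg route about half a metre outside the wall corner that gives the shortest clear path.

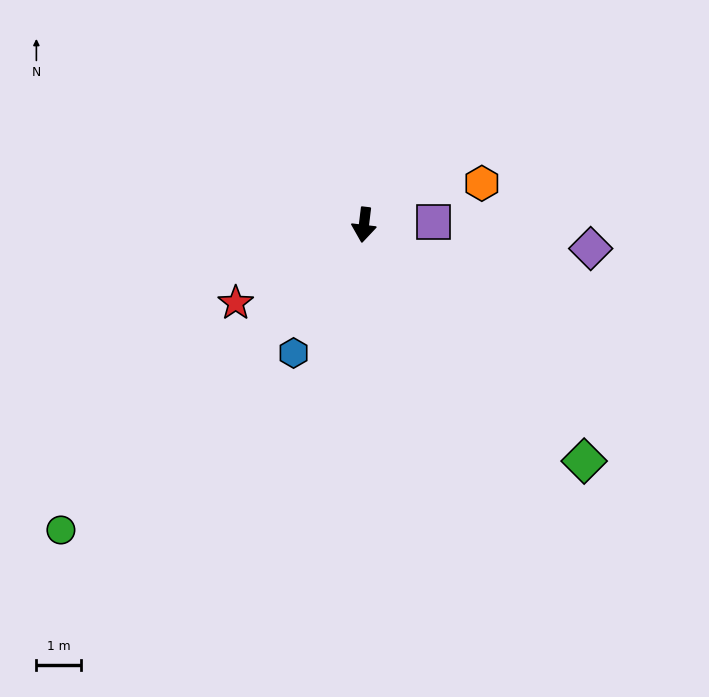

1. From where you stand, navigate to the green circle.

turn right 38°, forward 9.7 m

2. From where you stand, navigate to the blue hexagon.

turn right 22°, forward 3.3 m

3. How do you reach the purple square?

turn left 99°, forward 1.6 m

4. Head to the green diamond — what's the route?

turn left 50°, forward 7.3 m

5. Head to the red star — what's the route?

turn right 52°, forward 3.4 m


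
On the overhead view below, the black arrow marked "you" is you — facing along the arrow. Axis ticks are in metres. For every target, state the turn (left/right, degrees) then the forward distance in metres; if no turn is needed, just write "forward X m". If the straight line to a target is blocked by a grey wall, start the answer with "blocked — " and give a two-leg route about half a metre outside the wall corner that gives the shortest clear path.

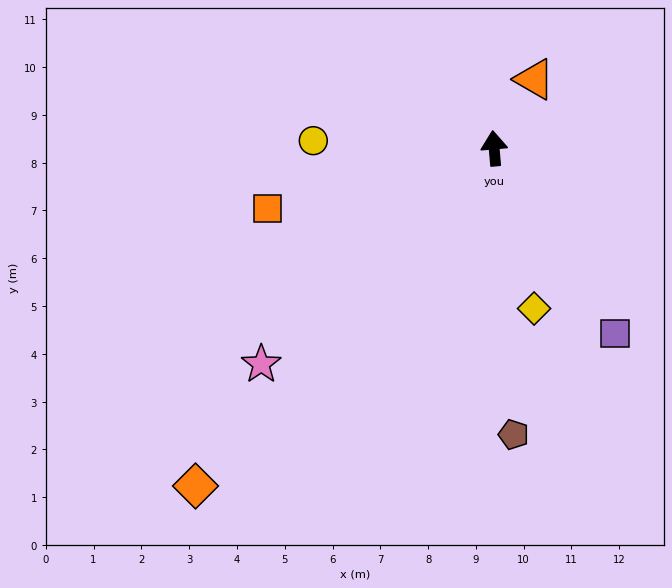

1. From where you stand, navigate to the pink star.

turn left 128°, forward 6.6 m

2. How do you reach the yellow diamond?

turn right 171°, forward 3.5 m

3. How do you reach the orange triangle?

turn right 35°, forward 1.7 m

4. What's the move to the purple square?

turn right 152°, forward 4.6 m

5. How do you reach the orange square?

turn left 100°, forward 4.9 m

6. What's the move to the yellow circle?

turn left 83°, forward 3.8 m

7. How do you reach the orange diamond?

turn left 134°, forward 9.4 m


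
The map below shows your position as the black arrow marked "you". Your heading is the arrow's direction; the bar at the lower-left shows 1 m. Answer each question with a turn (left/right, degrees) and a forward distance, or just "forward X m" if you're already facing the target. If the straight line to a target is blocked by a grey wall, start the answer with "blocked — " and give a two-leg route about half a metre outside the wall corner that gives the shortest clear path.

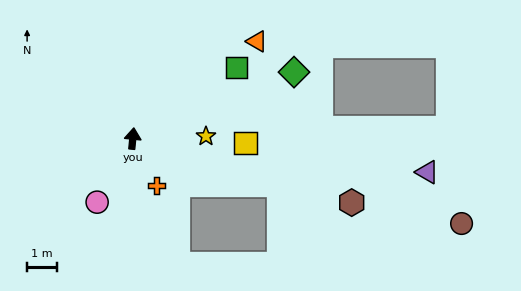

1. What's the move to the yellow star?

turn right 83°, forward 2.4 m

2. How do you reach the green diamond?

turn right 62°, forward 5.8 m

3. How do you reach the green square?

turn right 50°, forward 4.1 m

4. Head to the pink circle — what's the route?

turn left 156°, forward 2.4 m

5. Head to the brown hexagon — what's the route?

turn right 101°, forward 7.5 m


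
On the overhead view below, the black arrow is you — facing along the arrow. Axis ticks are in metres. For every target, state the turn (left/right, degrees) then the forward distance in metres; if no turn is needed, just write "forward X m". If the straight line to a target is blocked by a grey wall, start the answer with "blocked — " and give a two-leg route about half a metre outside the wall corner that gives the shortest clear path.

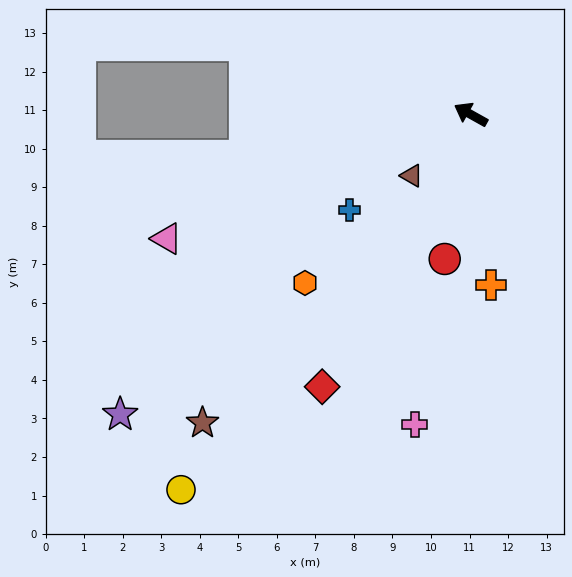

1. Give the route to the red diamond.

turn left 91°, forward 8.1 m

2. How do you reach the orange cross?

turn left 126°, forward 4.4 m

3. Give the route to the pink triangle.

turn left 51°, forward 8.5 m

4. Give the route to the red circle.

turn left 109°, forward 3.8 m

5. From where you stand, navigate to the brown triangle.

turn left 75°, forward 2.2 m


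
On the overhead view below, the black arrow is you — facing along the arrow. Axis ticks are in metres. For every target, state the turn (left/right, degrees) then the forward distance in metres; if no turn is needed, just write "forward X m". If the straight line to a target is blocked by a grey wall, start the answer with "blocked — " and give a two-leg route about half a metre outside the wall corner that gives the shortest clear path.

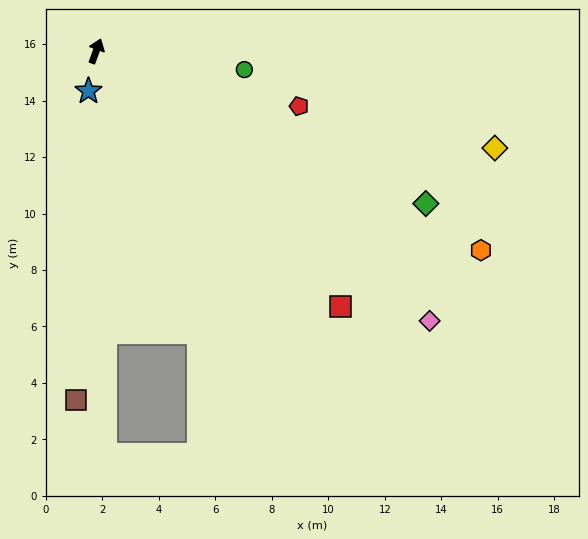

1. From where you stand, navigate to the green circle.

turn right 77°, forward 5.3 m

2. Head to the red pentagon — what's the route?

turn right 85°, forward 7.4 m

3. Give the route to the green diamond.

turn right 95°, forward 12.9 m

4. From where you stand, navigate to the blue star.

turn right 171°, forward 1.4 m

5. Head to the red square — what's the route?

turn right 116°, forward 12.5 m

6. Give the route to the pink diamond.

turn right 109°, forward 15.2 m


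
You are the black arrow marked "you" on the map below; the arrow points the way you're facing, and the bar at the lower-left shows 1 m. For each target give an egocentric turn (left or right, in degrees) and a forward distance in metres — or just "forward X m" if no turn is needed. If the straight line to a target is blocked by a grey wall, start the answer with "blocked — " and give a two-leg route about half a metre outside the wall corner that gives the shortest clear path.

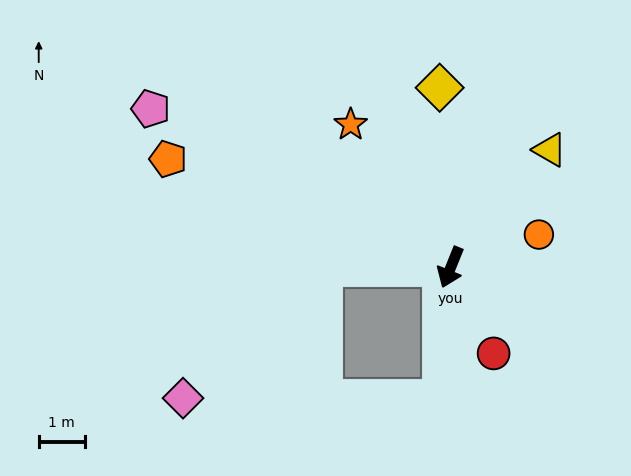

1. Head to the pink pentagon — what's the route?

turn right 96°, forward 7.4 m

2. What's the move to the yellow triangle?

turn left 162°, forward 3.3 m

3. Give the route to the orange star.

turn right 123°, forward 3.8 m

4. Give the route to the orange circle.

turn left 132°, forward 2.0 m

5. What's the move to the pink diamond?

blocked — turn right 68°, forward 2.8 m, then turn left 43°, forward 4.2 m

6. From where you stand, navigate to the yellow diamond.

turn right 154°, forward 3.9 m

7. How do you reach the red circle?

turn left 48°, forward 2.1 m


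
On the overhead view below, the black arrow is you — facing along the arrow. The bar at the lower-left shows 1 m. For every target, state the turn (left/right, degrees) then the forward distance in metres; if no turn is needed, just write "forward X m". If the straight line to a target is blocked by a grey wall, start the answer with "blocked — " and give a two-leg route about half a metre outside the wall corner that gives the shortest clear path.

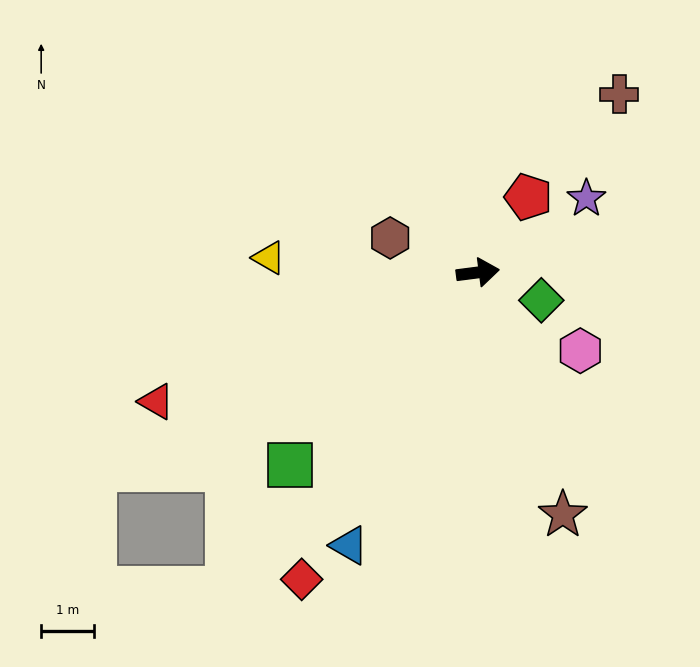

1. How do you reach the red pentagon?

turn left 49°, forward 1.7 m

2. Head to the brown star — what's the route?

turn right 78°, forward 4.9 m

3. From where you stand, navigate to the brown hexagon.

turn left 151°, forward 1.8 m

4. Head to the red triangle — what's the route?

turn right 165°, forward 6.6 m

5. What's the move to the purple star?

turn left 27°, forward 2.5 m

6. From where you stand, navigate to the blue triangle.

turn right 123°, forward 5.7 m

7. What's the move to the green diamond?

turn right 31°, forward 1.3 m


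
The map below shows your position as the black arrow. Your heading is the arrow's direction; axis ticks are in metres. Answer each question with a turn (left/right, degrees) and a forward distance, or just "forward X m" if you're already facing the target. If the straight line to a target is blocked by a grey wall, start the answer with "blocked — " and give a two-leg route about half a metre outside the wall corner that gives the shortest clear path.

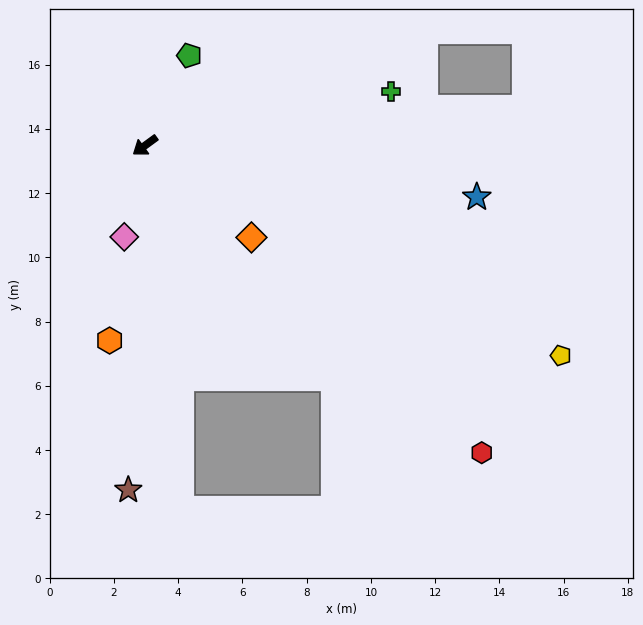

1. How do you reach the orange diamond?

turn left 103°, forward 4.4 m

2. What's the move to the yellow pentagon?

turn left 117°, forward 14.5 m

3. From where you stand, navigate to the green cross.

turn left 156°, forward 7.8 m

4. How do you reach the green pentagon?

turn right 152°, forward 3.1 m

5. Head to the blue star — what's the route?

turn left 135°, forward 10.5 m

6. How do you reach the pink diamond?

turn left 41°, forward 2.9 m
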